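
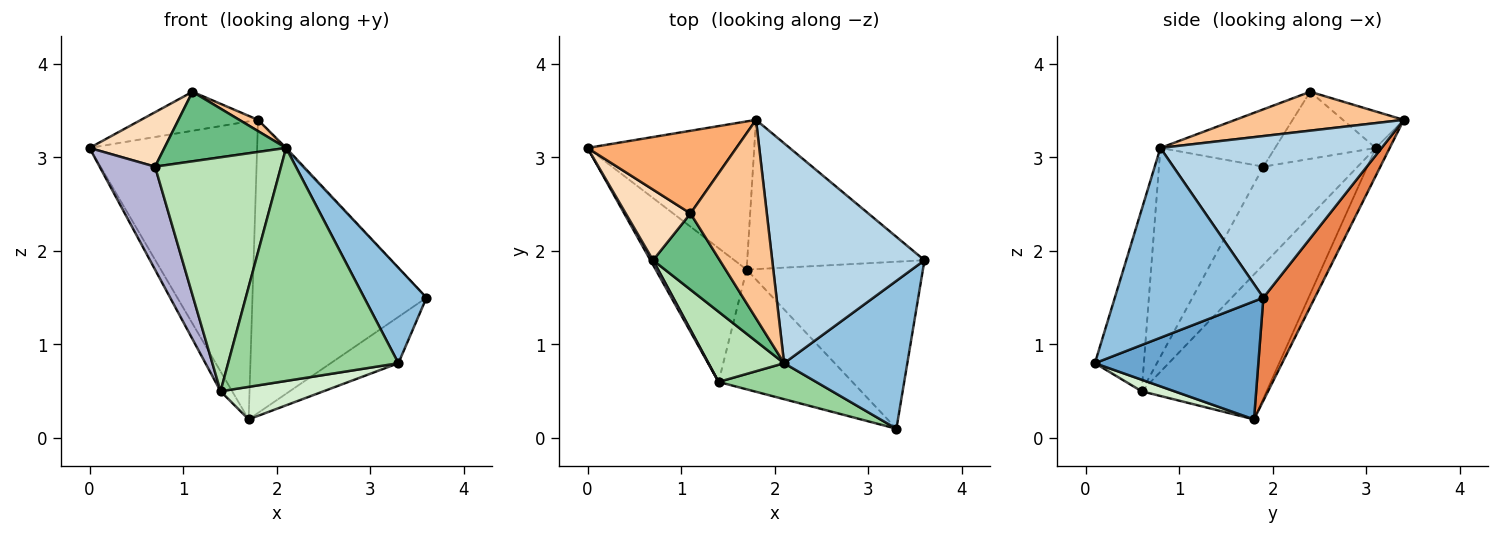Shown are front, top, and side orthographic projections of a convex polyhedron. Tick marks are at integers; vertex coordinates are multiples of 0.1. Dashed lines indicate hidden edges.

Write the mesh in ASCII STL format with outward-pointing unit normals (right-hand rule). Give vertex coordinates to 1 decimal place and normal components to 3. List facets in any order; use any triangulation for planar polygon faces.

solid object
 facet normal 0.542 0.225 -0.810
  outer loop
   vertex 1.7 1.8 0.2
   vertex 3.6 1.9 1.5
   vertex 3.3 0.1 0.8
  endloop
 endfacet
 facet normal 0.791 -0.332 0.514
  outer loop
   vertex 2.1 0.8 3.1
   vertex 3.3 0.1 0.8
   vertex 3.6 1.9 1.5
  endloop
 endfacet
 facet normal 0.728 0.005 0.686
  outer loop
   vertex 1.8 3.4 3.4
   vertex 2.1 0.8 3.1
   vertex 3.6 1.9 1.5
  endloop
 endfacet
 facet normal -0.075 0.893 -0.444
  outer loop
   vertex 1.8 3.4 3.4
   vertex 1.7 1.8 0.2
   vertex 0.0 3.1 3.1
  endloop
 endfacet
 facet normal 0.255 0.862 -0.439
  outer loop
   vertex 1.8 3.4 3.4
   vertex 3.6 1.9 1.5
   vertex 1.7 1.8 0.2
  endloop
 endfacet
 facet normal -0.217 0.416 0.883
  outer loop
   vertex 1.1 2.4 3.7
   vertex 1.8 3.4 3.4
   vertex 0.0 3.1 3.1
  endloop
 endfacet
 facet normal 0.453 -0.050 0.890
  outer loop
   vertex 1.1 2.4 3.7
   vertex 2.1 0.8 3.1
   vertex 1.8 3.4 3.4
  endloop
 endfacet
 facet normal -0.634 -0.472 0.612
  outer loop
   vertex 1.1 2.4 3.7
   vertex 0.0 3.1 3.1
   vertex 0.7 1.9 2.9
  endloop
 endfacet
 facet normal -0.536 -0.569 0.624
  outer loop
   vertex 1.1 2.4 3.7
   vertex 0.7 1.9 2.9
   vertex 2.1 0.8 3.1
  endloop
 endfacet
 facet normal -0.273 -0.951 0.147
  outer loop
   vertex 1.4 0.6 0.5
   vertex 3.3 0.1 0.8
   vertex 2.1 0.8 3.1
  endloop
 endfacet
 facet normal -0.622 -0.750 0.225
  outer loop
   vertex 1.4 0.6 0.5
   vertex 2.1 0.8 3.1
   vertex 0.7 1.9 2.9
  endloop
 endfacet
 facet normal 0.083 -0.261 -0.962
  outer loop
   vertex 1.4 0.6 0.5
   vertex 1.7 1.8 0.2
   vertex 3.3 0.1 0.8
  endloop
 endfacet
 facet normal -0.844 0.079 -0.530
  outer loop
   vertex 1.4 0.6 0.5
   vertex 0.0 3.1 3.1
   vertex 1.7 1.8 0.2
  endloop
 endfacet
 facet normal -0.862 -0.507 0.023
  outer loop
   vertex 1.4 0.6 0.5
   vertex 0.7 1.9 2.9
   vertex 0.0 3.1 3.1
  endloop
 endfacet
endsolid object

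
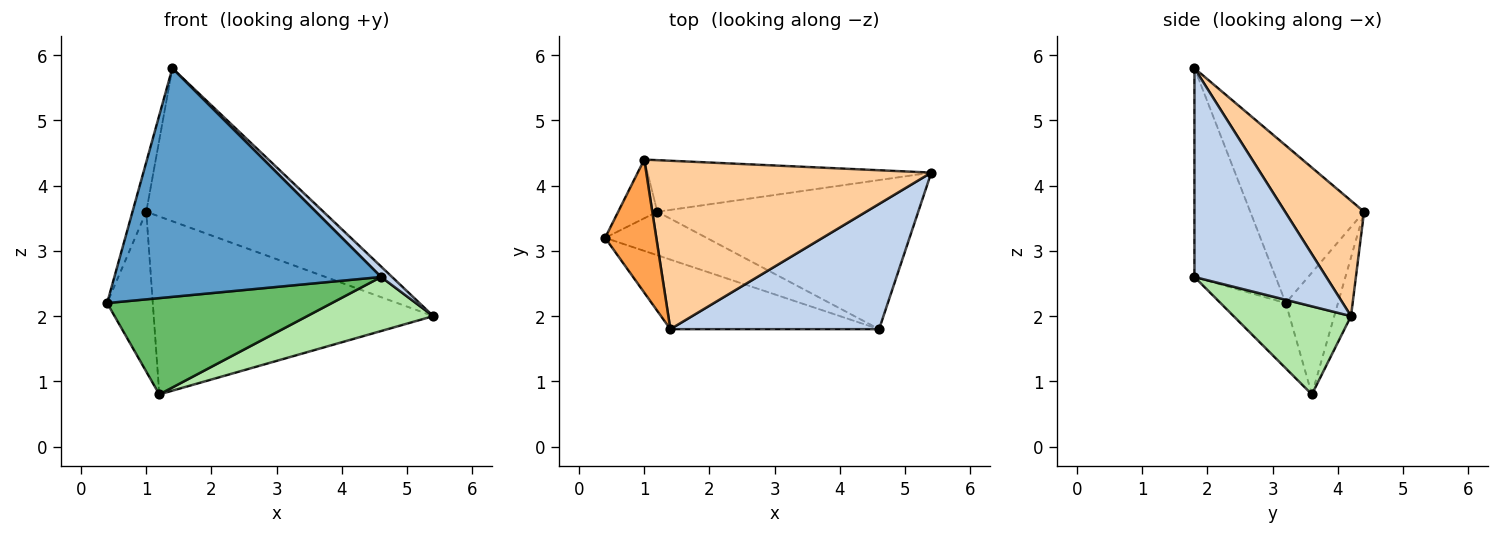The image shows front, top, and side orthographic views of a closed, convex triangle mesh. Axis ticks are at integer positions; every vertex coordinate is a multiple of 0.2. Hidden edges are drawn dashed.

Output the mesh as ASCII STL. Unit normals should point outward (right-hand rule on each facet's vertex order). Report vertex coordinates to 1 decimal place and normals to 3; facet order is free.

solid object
 facet normal -0.280 -0.919 -0.280
  outer loop
   vertex 1.4 1.8 5.8
   vertex 0.4 3.2 2.2
   vertex 4.6 1.8 2.6
  endloop
 endfacet
 facet normal 0.706 -0.059 0.706
  outer loop
   vertex 1.4 1.8 5.8
   vertex 4.6 1.8 2.6
   vertex 5.4 4.2 2.0
  endloop
 endfacet
 facet normal -0.945 0.114 0.307
  outer loop
   vertex 1.0 4.4 3.6
   vertex 0.4 3.2 2.2
   vertex 1.4 1.8 5.8
  endloop
 endfacet
 facet normal 0.287 0.644 0.709
  outer loop
   vertex 1.0 4.4 3.6
   vertex 1.4 1.8 5.8
   vertex 5.4 4.2 2.0
  endloop
 endfacet
 facet normal -0.256 -0.881 -0.398
  outer loop
   vertex 1.2 3.6 0.8
   vertex 4.6 1.8 2.6
   vertex 0.4 3.2 2.2
  endloop
 endfacet
 facet normal 0.302 -0.325 -0.896
  outer loop
   vertex 1.2 3.6 0.8
   vertex 5.4 4.2 2.0
   vertex 4.6 1.8 2.6
  endloop
 endfacet
 facet normal -0.731 0.640 -0.235
  outer loop
   vertex 1.2 3.6 0.8
   vertex 0.4 3.2 2.2
   vertex 1.0 4.4 3.6
  endloop
 endfacet
 facet normal -0.058 0.959 -0.278
  outer loop
   vertex 1.2 3.6 0.8
   vertex 1.0 4.4 3.6
   vertex 5.4 4.2 2.0
  endloop
 endfacet
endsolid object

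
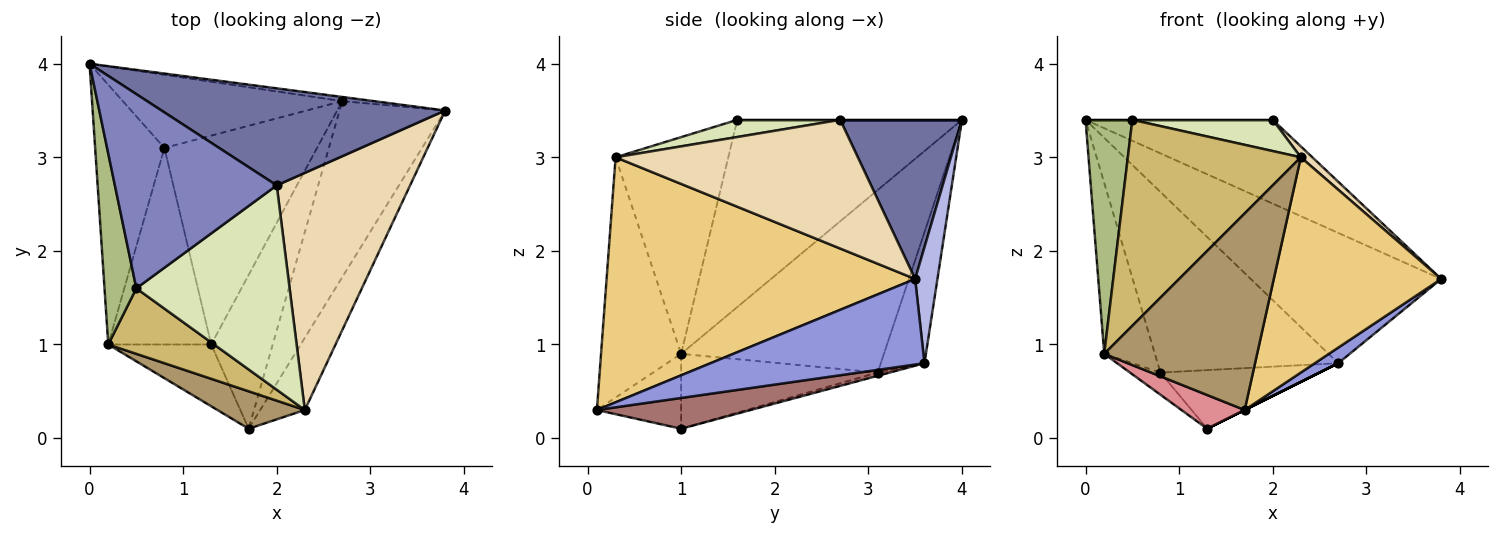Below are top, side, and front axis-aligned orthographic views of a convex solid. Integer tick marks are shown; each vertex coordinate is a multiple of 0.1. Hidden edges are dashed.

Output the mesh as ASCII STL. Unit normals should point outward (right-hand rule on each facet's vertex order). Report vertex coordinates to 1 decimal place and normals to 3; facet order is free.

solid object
 facet normal 0.391 0.601 0.697
  outer loop
   vertex 2.0 2.7 3.4
   vertex 3.8 3.5 1.7
   vertex 0.0 4.0 3.4
  endloop
 endfacet
 facet normal 0.000 0.000 1.000
  outer loop
   vertex 2.0 2.7 3.4
   vertex 0.0 4.0 3.4
   vertex 0.5 1.6 3.4
  endloop
 endfacet
 facet normal 0.628 -0.069 -0.775
  outer loop
   vertex 2.7 3.6 0.8
   vertex 3.8 3.5 1.7
   vertex 1.7 0.1 0.3
  endloop
 endfacet
 facet normal 0.116 0.993 -0.032
  outer loop
   vertex 2.7 3.6 0.8
   vertex 0.0 4.0 3.4
   vertex 3.8 3.5 1.7
  endloop
 endfacet
 facet normal -0.219 0.904 -0.366
  outer loop
   vertex 2.7 3.6 0.8
   vertex 0.8 3.1 0.7
   vertex 0.0 4.0 3.4
  endloop
 endfacet
 facet normal -0.966 -0.201 0.164
  outer loop
   vertex 0.2 1.0 0.9
   vertex 0.5 1.6 3.4
   vertex 0.0 4.0 3.4
  endloop
 endfacet
 facet normal -0.910 0.227 -0.346
  outer loop
   vertex 0.2 1.0 0.9
   vertex 0.0 4.0 3.4
   vertex 0.8 3.1 0.7
  endloop
 endfacet
 facet normal 0.110 -0.150 0.983
  outer loop
   vertex 2.3 0.3 3.0
   vertex 2.0 2.7 3.4
   vertex 0.5 1.6 3.4
  endloop
 endfacet
 facet normal -0.458 -0.873 0.166
  outer loop
   vertex 2.3 0.3 3.0
   vertex 0.2 1.0 0.9
   vertex 1.7 0.1 0.3
  endloop
 endfacet
 facet normal -0.527 -0.810 0.258
  outer loop
   vertex 2.3 0.3 3.0
   vertex 0.5 1.6 3.4
   vertex 0.2 1.0 0.9
  endloop
 endfacet
 facet normal 0.868 -0.471 -0.158
  outer loop
   vertex 2.3 0.3 3.0
   vertex 1.7 0.1 0.3
   vertex 3.8 3.5 1.7
  endloop
 endfacet
 facet normal 0.694 -0.033 0.719
  outer loop
   vertex 2.3 0.3 3.0
   vertex 3.8 3.5 1.7
   vertex 2.0 2.7 3.4
  endloop
 endfacet
 facet normal 0.447 0.000 -0.894
  outer loop
   vertex 1.3 1.0 0.1
   vertex 2.7 3.6 0.8
   vertex 1.7 0.1 0.3
  endloop
 endfacet
 facet normal -0.020 0.270 -0.963
  outer loop
   vertex 1.3 1.0 0.1
   vertex 0.8 3.1 0.7
   vertex 2.7 3.6 0.8
  endloop
 endfacet
 facet normal -0.538 -0.404 -0.740
  outer loop
   vertex 1.3 1.0 0.1
   vertex 1.7 0.1 0.3
   vertex 0.2 1.0 0.9
  endloop
 endfacet
 facet normal -0.586 0.091 -0.805
  outer loop
   vertex 1.3 1.0 0.1
   vertex 0.2 1.0 0.9
   vertex 0.8 3.1 0.7
  endloop
 endfacet
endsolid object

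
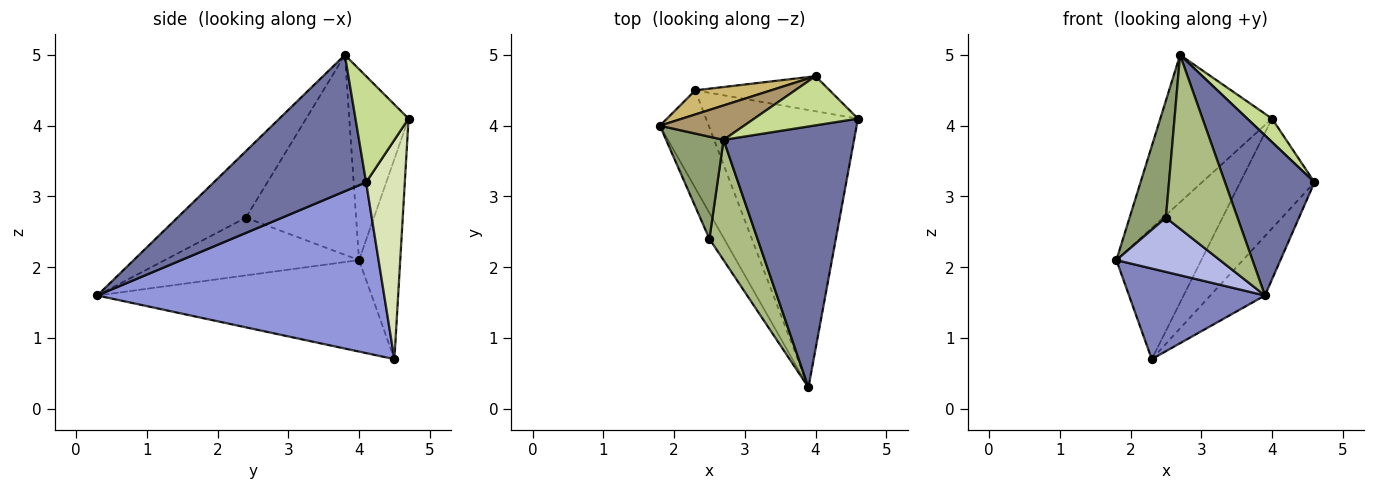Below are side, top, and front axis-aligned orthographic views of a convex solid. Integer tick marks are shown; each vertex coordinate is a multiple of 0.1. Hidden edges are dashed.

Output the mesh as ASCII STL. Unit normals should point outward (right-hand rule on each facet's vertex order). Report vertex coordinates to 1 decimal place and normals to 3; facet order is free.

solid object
 facet normal 0.665 -0.391 0.637
  outer loop
   vertex 2.7 3.8 5.0
   vertex 3.9 0.3 1.6
   vertex 4.6 4.1 3.2
  endloop
 endfacet
 facet normal -0.808 -0.400 -0.432
  outer loop
   vertex 2.3 4.5 0.7
   vertex 3.9 0.3 1.6
   vertex 1.8 4.0 2.1
  endloop
 endfacet
 facet normal 0.740 0.141 -0.658
  outer loop
   vertex 2.3 4.5 0.7
   vertex 4.6 4.1 3.2
   vertex 3.9 0.3 1.6
  endloop
 endfacet
 facet normal -0.861 -0.459 -0.220
  outer loop
   vertex 2.5 2.4 2.7
   vertex 1.8 4.0 2.1
   vertex 3.9 0.3 1.6
  endloop
 endfacet
 facet normal -0.916 -0.302 0.263
  outer loop
   vertex 2.5 2.4 2.7
   vertex 2.7 3.8 5.0
   vertex 1.8 4.0 2.1
  endloop
 endfacet
 facet normal -0.618 -0.646 0.447
  outer loop
   vertex 2.5 2.4 2.7
   vertex 3.9 0.3 1.6
   vertex 2.7 3.8 5.0
  endloop
 endfacet
 facet normal 0.678 -0.317 0.663
  outer loop
   vertex 4.0 4.7 4.1
   vertex 2.7 3.8 5.0
   vertex 4.6 4.1 3.2
  endloop
 endfacet
 facet normal 0.445 0.853 -0.272
  outer loop
   vertex 4.0 4.7 4.1
   vertex 4.6 4.1 3.2
   vertex 2.3 4.5 0.7
  endloop
 endfacet
 facet normal -0.459 0.865 0.202
  outer loop
   vertex 4.0 4.7 4.1
   vertex 1.8 4.0 2.1
   vertex 2.7 3.8 5.0
  endloop
 endfacet
 facet normal -0.431 0.888 0.163
  outer loop
   vertex 4.0 4.7 4.1
   vertex 2.3 4.5 0.7
   vertex 1.8 4.0 2.1
  endloop
 endfacet
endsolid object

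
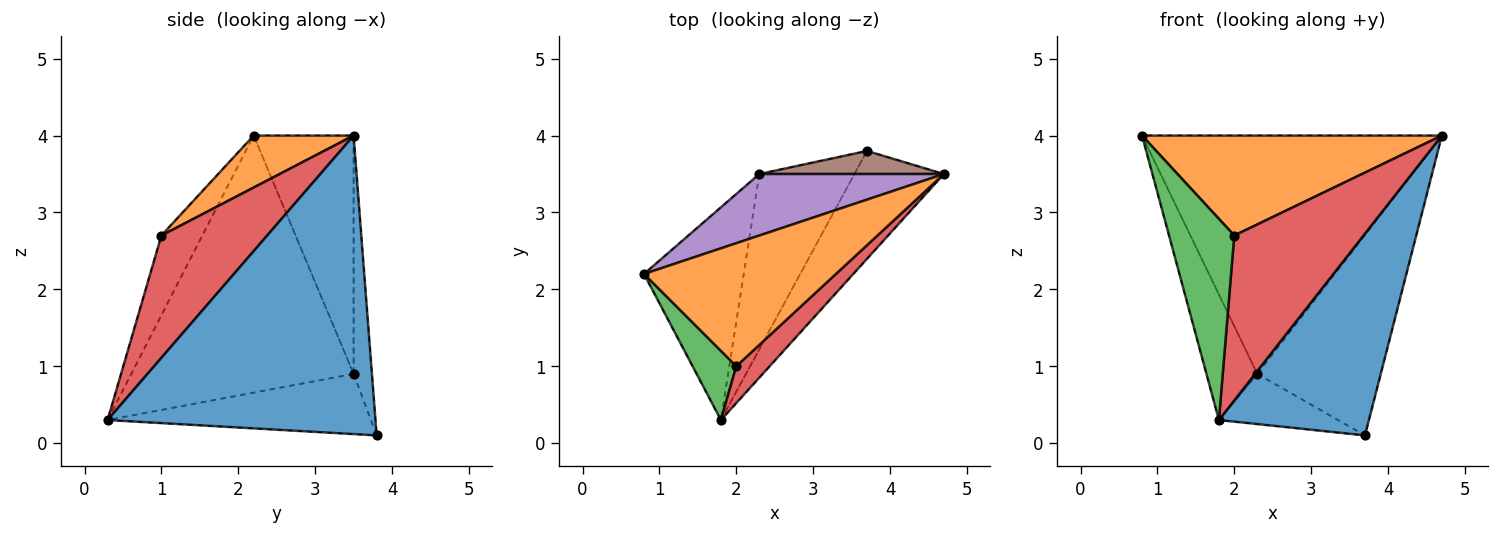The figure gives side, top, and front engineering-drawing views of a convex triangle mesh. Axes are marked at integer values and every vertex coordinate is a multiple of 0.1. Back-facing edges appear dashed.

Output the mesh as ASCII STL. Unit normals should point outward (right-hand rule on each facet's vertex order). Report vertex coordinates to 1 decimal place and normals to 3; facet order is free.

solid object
 facet normal 0.844 -0.473 -0.253
  outer loop
   vertex 3.7 3.8 0.1
   vertex 4.7 3.5 4.0
   vertex 1.8 0.3 0.3
  endloop
 endfacet
 facet normal 0.206 -0.617 0.760
  outer loop
   vertex 2.0 1.0 2.7
   vertex 4.7 3.5 4.0
   vertex 0.8 2.2 4.0
  endloop
 endfacet
 facet normal -0.510 -0.813 0.280
  outer loop
   vertex 2.0 1.0 2.7
   vertex 0.8 2.2 4.0
   vertex 1.8 0.3 0.3
  endloop
 endfacet
 facet normal 0.624 -0.763 0.170
  outer loop
   vertex 2.0 1.0 2.7
   vertex 1.8 0.3 0.3
   vertex 4.7 3.5 4.0
  endloop
 endfacet
 facet normal -0.307 0.921 0.238
  outer loop
   vertex 2.3 3.5 0.9
   vertex 0.8 2.2 4.0
   vertex 4.7 3.5 4.0
  endloop
 endfacet
 facet normal -0.146 0.983 0.113
  outer loop
   vertex 2.3 3.5 0.9
   vertex 4.7 3.5 4.0
   vertex 3.7 3.8 0.1
  endloop
 endfacet
 facet normal -0.912 0.209 -0.354
  outer loop
   vertex 2.3 3.5 0.9
   vertex 1.8 0.3 0.3
   vertex 0.8 2.2 4.0
  endloop
 endfacet
 facet normal -0.520 0.235 -0.821
  outer loop
   vertex 2.3 3.5 0.9
   vertex 3.7 3.8 0.1
   vertex 1.8 0.3 0.3
  endloop
 endfacet
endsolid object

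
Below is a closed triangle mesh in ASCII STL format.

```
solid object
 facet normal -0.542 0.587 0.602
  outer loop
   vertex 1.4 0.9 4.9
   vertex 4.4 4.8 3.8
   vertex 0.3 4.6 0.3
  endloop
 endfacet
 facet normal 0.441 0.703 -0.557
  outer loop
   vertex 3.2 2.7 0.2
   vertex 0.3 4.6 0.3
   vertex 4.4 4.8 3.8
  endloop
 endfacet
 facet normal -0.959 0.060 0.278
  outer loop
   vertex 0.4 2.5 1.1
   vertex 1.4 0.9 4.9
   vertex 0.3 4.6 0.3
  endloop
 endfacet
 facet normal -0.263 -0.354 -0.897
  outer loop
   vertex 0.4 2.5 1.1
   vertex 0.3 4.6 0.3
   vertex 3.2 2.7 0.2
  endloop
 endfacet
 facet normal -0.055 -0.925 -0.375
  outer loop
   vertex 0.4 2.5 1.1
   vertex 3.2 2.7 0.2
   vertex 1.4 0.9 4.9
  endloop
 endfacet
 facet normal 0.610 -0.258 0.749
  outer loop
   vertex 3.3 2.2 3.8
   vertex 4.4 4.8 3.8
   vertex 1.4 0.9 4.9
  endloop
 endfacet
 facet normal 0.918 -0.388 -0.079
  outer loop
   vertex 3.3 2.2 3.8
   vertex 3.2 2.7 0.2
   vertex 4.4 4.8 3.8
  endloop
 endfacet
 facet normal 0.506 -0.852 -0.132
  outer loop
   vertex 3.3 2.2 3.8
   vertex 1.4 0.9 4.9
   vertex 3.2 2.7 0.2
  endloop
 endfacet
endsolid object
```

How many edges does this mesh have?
12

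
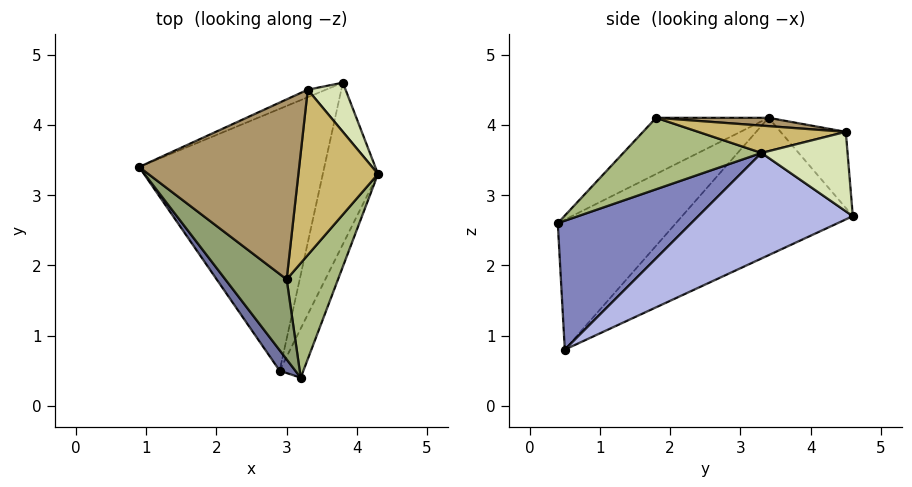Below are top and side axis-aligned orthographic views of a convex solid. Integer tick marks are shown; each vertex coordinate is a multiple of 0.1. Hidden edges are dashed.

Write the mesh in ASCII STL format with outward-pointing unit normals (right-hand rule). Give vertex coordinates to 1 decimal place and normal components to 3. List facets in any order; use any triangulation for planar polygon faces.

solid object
 facet normal -0.767 -0.635 0.093
  outer loop
   vertex 2.9 0.5 0.8
   vertex 3.2 0.4 2.6
   vertex 0.9 3.4 4.1
  endloop
 endfacet
 facet normal 0.939 -0.297 -0.173
  outer loop
   vertex 2.9 0.5 0.8
   vertex 4.3 3.3 3.6
   vertex 3.2 0.4 2.6
  endloop
 endfacet
 facet normal -0.532 0.449 -0.717
  outer loop
   vertex 3.8 4.6 2.7
   vertex 2.9 0.5 0.8
   vertex 0.9 3.4 4.1
  endloop
 endfacet
 facet normal 0.886 0.020 -0.463
  outer loop
   vertex 3.8 4.6 2.7
   vertex 4.3 3.3 3.6
   vertex 2.9 0.5 0.8
  endloop
 endfacet
 facet normal -0.505 -0.663 0.552
  outer loop
   vertex 3.0 1.8 4.1
   vertex 0.9 3.4 4.1
   vertex 3.2 0.4 2.6
  endloop
 endfacet
 facet normal 0.724 -0.454 0.520
  outer loop
   vertex 3.0 1.8 4.1
   vertex 3.2 0.4 2.6
   vertex 4.3 3.3 3.6
  endloop
 endfacet
 facet normal -0.421 0.901 -0.101
  outer loop
   vertex 3.3 4.5 3.9
   vertex 3.8 4.6 2.7
   vertex 0.9 3.4 4.1
  endloop
 endfacet
 facet normal 0.759 0.542 0.361
  outer loop
   vertex 3.3 4.5 3.9
   vertex 4.3 3.3 3.6
   vertex 3.8 4.6 2.7
  endloop
 endfacet
 facet normal 0.052 0.068 0.996
  outer loop
   vertex 3.3 4.5 3.9
   vertex 0.9 3.4 4.1
   vertex 3.0 1.8 4.1
  endloop
 endfacet
 facet normal 0.324 0.034 0.945
  outer loop
   vertex 3.3 4.5 3.9
   vertex 3.0 1.8 4.1
   vertex 4.3 3.3 3.6
  endloop
 endfacet
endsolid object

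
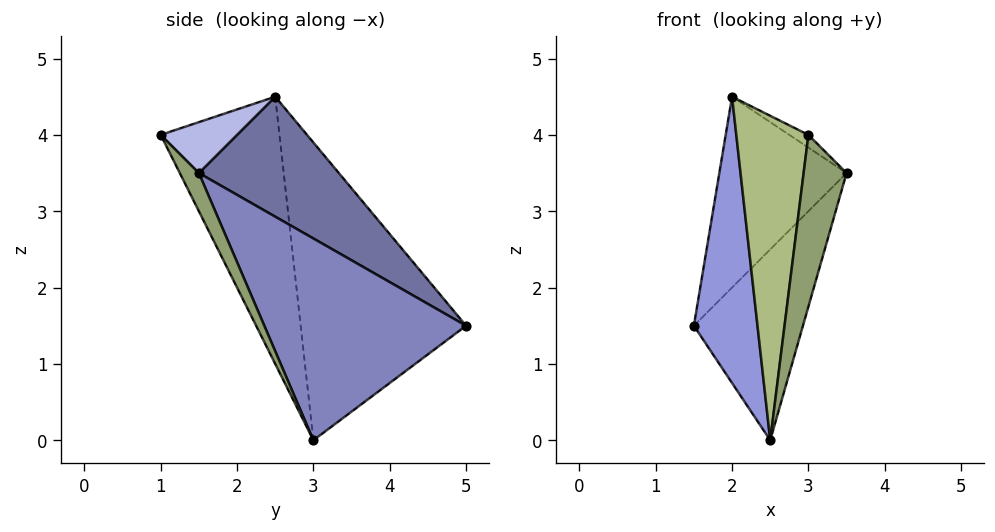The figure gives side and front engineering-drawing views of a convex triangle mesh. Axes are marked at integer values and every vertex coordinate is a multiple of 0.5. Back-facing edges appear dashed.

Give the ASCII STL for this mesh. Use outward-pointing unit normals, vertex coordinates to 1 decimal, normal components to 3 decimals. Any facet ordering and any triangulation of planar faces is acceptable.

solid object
 facet normal 0.678 0.616 0.401
  outer loop
   vertex 2.0 2.5 4.5
   vertex 3.5 1.5 3.5
   vertex 1.5 5.0 1.5
  endloop
 endfacet
 facet normal 0.879 0.475 -0.047
  outer loop
   vertex 2.5 3.0 0.0
   vertex 1.5 5.0 1.5
   vertex 3.5 1.5 3.5
  endloop
 endfacet
 facet normal -0.924 -0.355 -0.142
  outer loop
   vertex 2.5 3.0 0.0
   vertex 2.0 2.5 4.5
   vertex 1.5 5.0 1.5
  endloop
 endfacet
 facet normal 0.617 0.154 0.772
  outer loop
   vertex 3.0 1.0 4.0
   vertex 3.5 1.5 3.5
   vertex 2.0 2.5 4.5
  endloop
 endfacet
 facet normal 0.362 -0.815 -0.453
  outer loop
   vertex 3.0 1.0 4.0
   vertex 2.5 3.0 0.0
   vertex 3.5 1.5 3.5
  endloop
 endfacet
 facet normal -0.845 -0.513 -0.151
  outer loop
   vertex 3.0 1.0 4.0
   vertex 2.0 2.5 4.5
   vertex 2.5 3.0 0.0
  endloop
 endfacet
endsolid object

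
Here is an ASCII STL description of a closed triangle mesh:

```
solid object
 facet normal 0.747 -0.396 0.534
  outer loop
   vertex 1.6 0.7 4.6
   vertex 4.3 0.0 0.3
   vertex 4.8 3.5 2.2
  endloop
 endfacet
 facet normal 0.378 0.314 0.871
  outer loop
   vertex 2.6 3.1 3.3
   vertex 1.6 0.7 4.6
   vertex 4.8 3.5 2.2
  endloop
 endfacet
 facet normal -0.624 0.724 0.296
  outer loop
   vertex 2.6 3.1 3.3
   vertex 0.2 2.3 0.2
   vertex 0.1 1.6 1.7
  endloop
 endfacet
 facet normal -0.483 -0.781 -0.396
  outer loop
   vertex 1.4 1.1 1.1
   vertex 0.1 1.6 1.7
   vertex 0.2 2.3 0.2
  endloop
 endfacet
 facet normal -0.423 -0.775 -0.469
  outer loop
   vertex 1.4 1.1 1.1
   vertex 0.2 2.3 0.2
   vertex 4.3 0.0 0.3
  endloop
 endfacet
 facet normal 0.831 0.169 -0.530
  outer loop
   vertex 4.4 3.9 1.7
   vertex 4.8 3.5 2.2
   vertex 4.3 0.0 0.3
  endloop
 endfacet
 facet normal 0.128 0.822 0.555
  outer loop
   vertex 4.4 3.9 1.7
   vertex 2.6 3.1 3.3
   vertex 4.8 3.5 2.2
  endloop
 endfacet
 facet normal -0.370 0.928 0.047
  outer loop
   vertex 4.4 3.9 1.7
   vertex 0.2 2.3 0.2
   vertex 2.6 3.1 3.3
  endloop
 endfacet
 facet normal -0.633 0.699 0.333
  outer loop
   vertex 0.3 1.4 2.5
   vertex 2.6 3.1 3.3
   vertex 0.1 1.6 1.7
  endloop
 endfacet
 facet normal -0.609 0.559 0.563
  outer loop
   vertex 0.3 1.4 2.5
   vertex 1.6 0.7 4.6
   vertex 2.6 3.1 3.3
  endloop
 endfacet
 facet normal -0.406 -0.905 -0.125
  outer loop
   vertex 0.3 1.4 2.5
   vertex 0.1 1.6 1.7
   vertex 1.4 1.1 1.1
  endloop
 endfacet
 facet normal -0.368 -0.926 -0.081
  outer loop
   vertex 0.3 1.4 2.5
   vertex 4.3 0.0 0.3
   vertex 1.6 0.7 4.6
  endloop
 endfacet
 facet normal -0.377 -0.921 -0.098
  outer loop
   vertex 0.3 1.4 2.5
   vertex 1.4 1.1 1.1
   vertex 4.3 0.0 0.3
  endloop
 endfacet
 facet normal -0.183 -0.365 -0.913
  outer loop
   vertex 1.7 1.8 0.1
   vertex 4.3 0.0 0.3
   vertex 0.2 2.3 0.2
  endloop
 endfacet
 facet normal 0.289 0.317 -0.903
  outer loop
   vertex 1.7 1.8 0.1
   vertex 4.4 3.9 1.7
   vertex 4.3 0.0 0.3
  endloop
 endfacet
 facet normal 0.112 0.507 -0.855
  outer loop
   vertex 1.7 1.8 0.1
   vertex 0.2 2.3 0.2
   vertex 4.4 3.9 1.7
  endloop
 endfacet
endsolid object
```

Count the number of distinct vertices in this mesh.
10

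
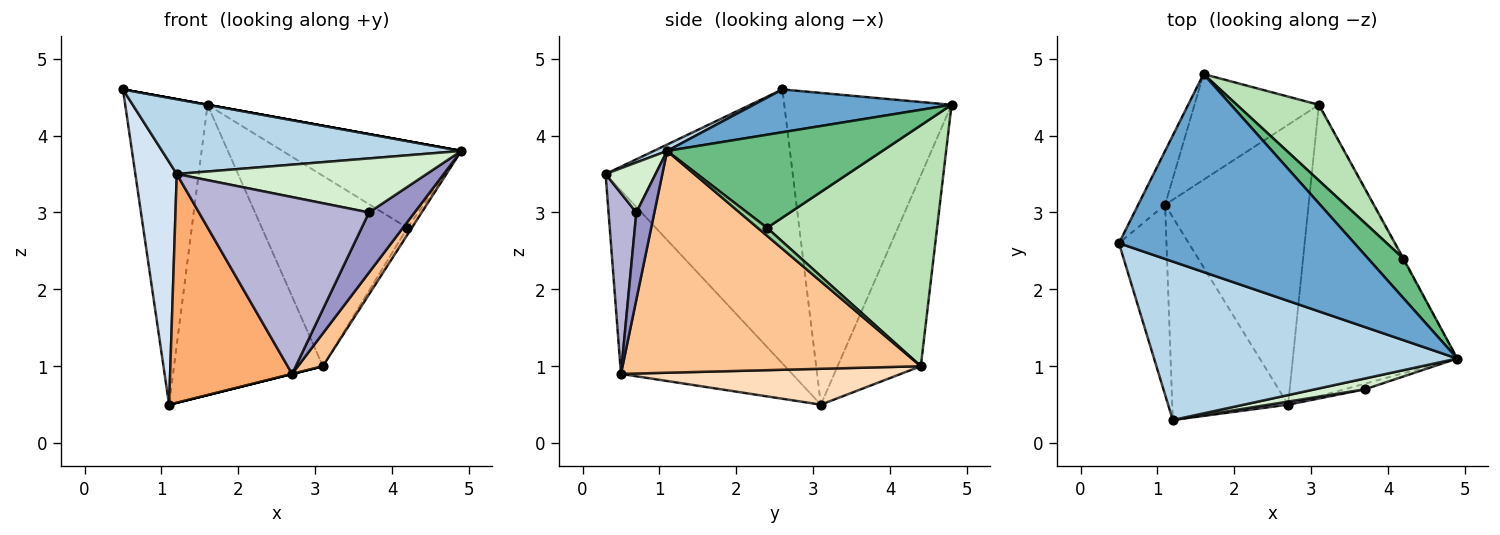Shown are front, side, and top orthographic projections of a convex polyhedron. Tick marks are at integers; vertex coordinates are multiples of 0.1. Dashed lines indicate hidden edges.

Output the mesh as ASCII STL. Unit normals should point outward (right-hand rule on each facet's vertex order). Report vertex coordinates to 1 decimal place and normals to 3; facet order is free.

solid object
 facet normal 0.179 0.000 0.984
  outer loop
   vertex 1.6 4.8 4.4
   vertex 0.5 2.6 4.6
   vertex 4.9 1.1 3.8
  endloop
 endfacet
 facet normal -0.895 0.440 -0.077
  outer loop
   vertex 1.1 3.1 0.5
   vertex 0.5 2.6 4.6
   vertex 1.6 4.8 4.4
  endloop
 endfacet
 facet normal 0.019 -0.427 0.904
  outer loop
   vertex 1.2 0.3 3.5
   vertex 4.9 1.1 3.8
   vertex 0.5 2.6 4.6
  endloop
 endfacet
 facet normal -0.963 -0.213 -0.167
  outer loop
   vertex 1.2 0.3 3.5
   vertex 0.5 2.6 4.6
   vertex 1.1 3.1 0.5
  endloop
 endfacet
 facet normal -0.465 0.832 -0.303
  outer loop
   vertex 3.1 4.4 1.0
   vertex 1.1 3.1 0.5
   vertex 1.6 4.8 4.4
  endloop
 endfacet
 facet normal -0.724 -0.516 -0.457
  outer loop
   vertex 2.7 0.5 0.9
   vertex 1.2 0.3 3.5
   vertex 1.1 3.1 0.5
  endloop
 endfacet
 facet normal 0.802 -0.067 -0.594
  outer loop
   vertex 2.7 0.5 0.9
   vertex 3.1 4.4 1.0
   vertex 4.9 1.1 3.8
  endloop
 endfacet
 facet normal 0.243 0.000 -0.970
  outer loop
   vertex 2.7 0.5 0.9
   vertex 1.1 3.1 0.5
   vertex 3.1 4.4 1.0
  endloop
 endfacet
 facet normal 0.739 0.613 0.280
  outer loop
   vertex 4.2 2.4 2.8
   vertex 1.6 4.8 4.4
   vertex 4.9 1.1 3.8
  endloop
 endfacet
 facet normal 0.902 0.424 -0.080
  outer loop
   vertex 4.2 2.4 2.8
   vertex 4.9 1.1 3.8
   vertex 3.1 4.4 1.0
  endloop
 endfacet
 facet normal 0.735 0.630 0.250
  outer loop
   vertex 4.2 2.4 2.8
   vertex 3.1 4.4 1.0
   vertex 1.6 4.8 4.4
  endloop
 endfacet
 facet normal 0.192 -0.962 0.192
  outer loop
   vertex 3.7 0.7 3.0
   vertex 4.9 1.1 3.8
   vertex 1.2 0.3 3.5
  endloop
 endfacet
 facet normal 0.366 -0.927 -0.086
  outer loop
   vertex 3.7 0.7 3.0
   vertex 2.7 0.5 0.9
   vertex 4.9 1.1 3.8
  endloop
 endfacet
 facet normal 0.161 -0.987 0.017
  outer loop
   vertex 3.7 0.7 3.0
   vertex 1.2 0.3 3.5
   vertex 2.7 0.5 0.9
  endloop
 endfacet
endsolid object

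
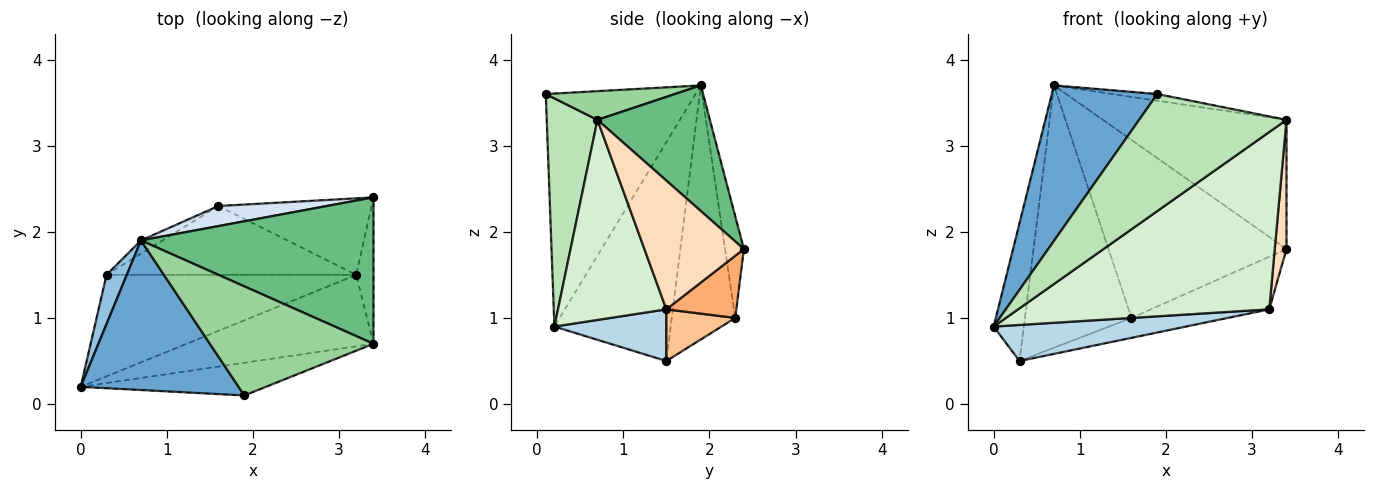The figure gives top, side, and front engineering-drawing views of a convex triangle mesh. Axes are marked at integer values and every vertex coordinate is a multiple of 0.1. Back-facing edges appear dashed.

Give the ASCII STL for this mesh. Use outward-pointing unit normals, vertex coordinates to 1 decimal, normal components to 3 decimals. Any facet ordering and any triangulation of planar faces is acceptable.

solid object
 facet normal -0.715 -0.504 0.485
  outer loop
   vertex 0.7 1.9 3.7
   vertex 0.0 0.2 0.9
   vertex 1.9 0.1 3.6
  endloop
 endfacet
 facet normal -0.964 0.250 0.089
  outer loop
   vertex 0.3 1.5 0.5
   vertex 0.0 0.2 0.9
   vertex 0.7 1.9 3.7
  endloop
 endfacet
 facet normal 0.191 -0.329 -0.925
  outer loop
   vertex 3.2 1.5 1.1
   vertex 0.0 0.2 0.9
   vertex 0.3 1.5 0.5
  endloop
 endfacet
 facet normal -0.104 0.988 0.112
  outer loop
   vertex 1.6 2.3 1.0
   vertex 0.7 1.9 3.7
   vertex 3.4 2.4 1.8
  endloop
 endfacet
 facet normal -0.511 0.858 -0.043
  outer loop
   vertex 1.6 2.3 1.0
   vertex 0.3 1.5 0.5
   vertex 0.7 1.9 3.7
  endloop
 endfacet
 facet normal 0.317 0.537 -0.781
  outer loop
   vertex 1.6 2.3 1.0
   vertex 3.4 2.4 1.8
   vertex 3.2 1.5 1.1
  endloop
 endfacet
 facet normal 0.195 0.272 -0.942
  outer loop
   vertex 1.6 2.3 1.0
   vertex 3.2 1.5 1.1
   vertex 0.3 1.5 0.5
  endloop
 endfacet
 facet normal 0.984 -0.116 -0.132
  outer loop
   vertex 3.4 0.7 3.3
   vertex 3.2 1.5 1.1
   vertex 3.4 2.4 1.8
  endloop
 endfacet
 facet normal 0.375 0.613 0.695
  outer loop
   vertex 3.4 0.7 3.3
   vertex 3.4 2.4 1.8
   vertex 0.7 1.9 3.7
  endloop
 endfacet
 facet normal 0.172 0.060 0.983
  outer loop
   vertex 3.4 0.7 3.3
   vertex 0.7 1.9 3.7
   vertex 1.9 0.1 3.6
  endloop
 endfacet
 facet normal 0.315 -0.914 -0.255
  outer loop
   vertex 3.4 0.7 3.3
   vertex 1.9 0.1 3.6
   vertex 0.0 0.2 0.9
  endloop
 endfacet
 facet normal 0.372 -0.861 -0.347
  outer loop
   vertex 3.4 0.7 3.3
   vertex 0.0 0.2 0.9
   vertex 3.2 1.5 1.1
  endloop
 endfacet
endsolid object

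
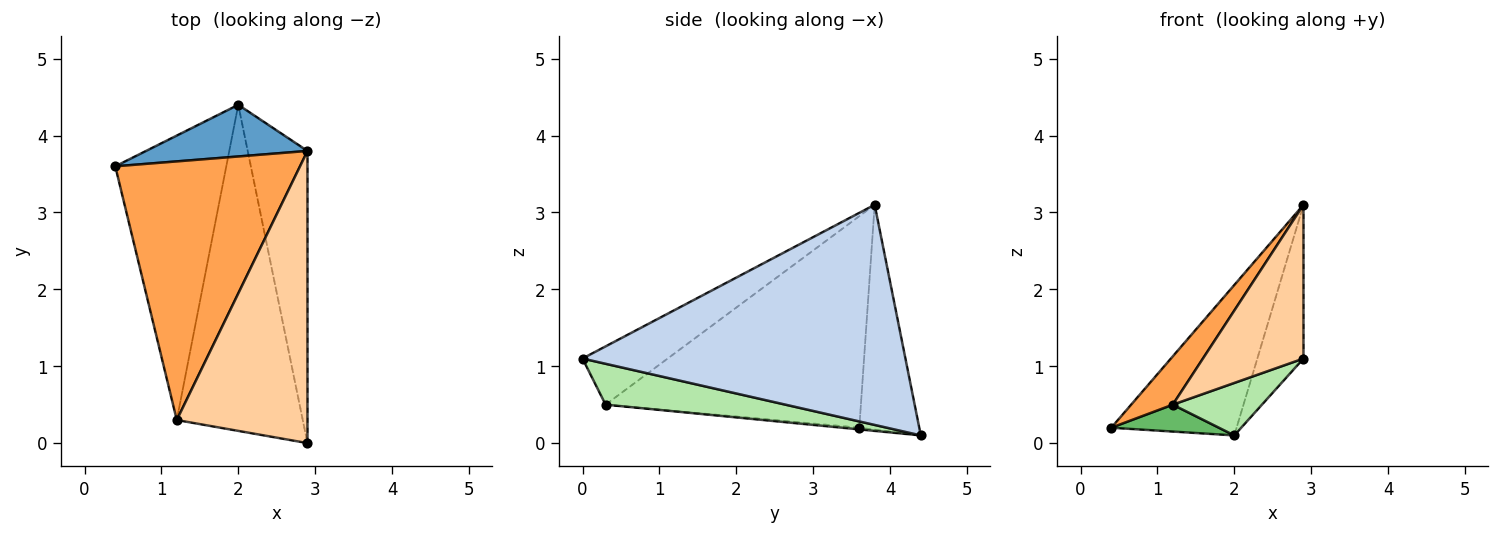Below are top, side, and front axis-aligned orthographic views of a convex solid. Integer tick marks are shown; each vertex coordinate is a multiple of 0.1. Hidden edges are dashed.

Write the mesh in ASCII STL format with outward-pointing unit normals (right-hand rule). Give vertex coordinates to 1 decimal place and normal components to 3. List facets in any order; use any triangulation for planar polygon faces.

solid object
 facet normal -0.412 0.862 0.296
  outer loop
   vertex 2.0 4.4 0.1
   vertex 0.4 3.6 0.2
   vertex 2.9 3.8 3.1
  endloop
 endfacet
 facet normal 0.956 0.137 -0.259
  outer loop
   vertex 2.0 4.4 0.1
   vertex 2.9 3.8 3.1
   vertex 2.9 0.0 1.1
  endloop
 endfacet
 facet normal -0.748 -0.122 0.653
  outer loop
   vertex 1.2 0.3 0.5
   vertex 2.9 3.8 3.1
   vertex 0.4 3.6 0.2
  endloop
 endfacet
 facet normal -0.367 -0.433 0.823
  outer loop
   vertex 1.2 0.3 0.5
   vertex 2.9 0.0 1.1
   vertex 2.9 3.8 3.1
  endloop
 endfacet
 facet normal -0.015 -0.094 -0.995
  outer loop
   vertex 1.2 0.3 0.5
   vertex 0.4 3.6 0.2
   vertex 2.0 4.4 0.1
  endloop
 endfacet
 facet normal 0.305 -0.151 -0.940
  outer loop
   vertex 1.2 0.3 0.5
   vertex 2.0 4.4 0.1
   vertex 2.9 0.0 1.1
  endloop
 endfacet
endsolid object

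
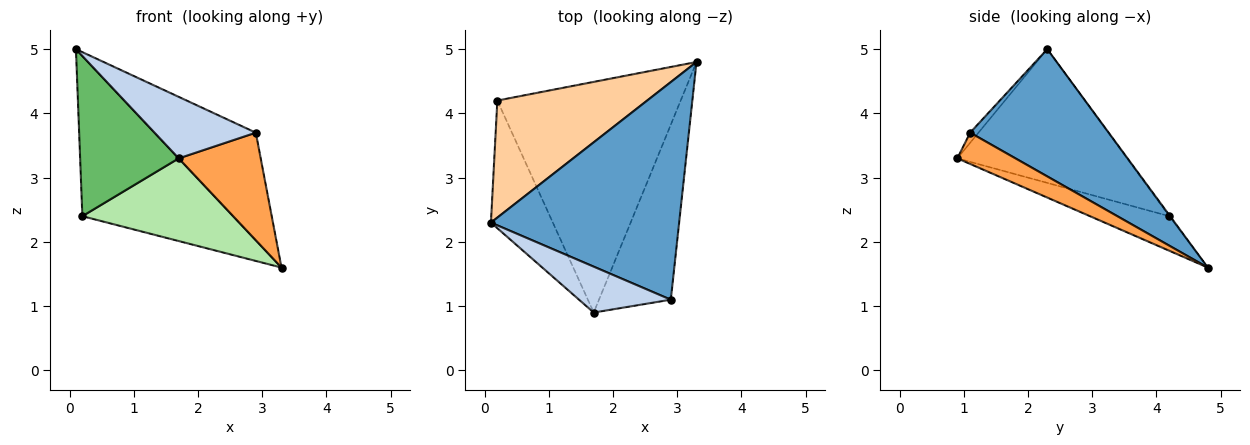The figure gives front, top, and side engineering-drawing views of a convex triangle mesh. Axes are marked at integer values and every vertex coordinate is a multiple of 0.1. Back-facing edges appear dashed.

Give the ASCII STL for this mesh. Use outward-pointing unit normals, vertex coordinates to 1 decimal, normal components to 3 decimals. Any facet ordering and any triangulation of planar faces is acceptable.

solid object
 facet normal 0.518 0.379 0.767
  outer loop
   vertex 2.9 1.1 3.7
   vertex 3.3 4.8 1.6
   vertex 0.1 2.3 5.0
  endloop
 endfacet
 facet normal -0.066 -0.800 0.597
  outer loop
   vertex 2.9 1.1 3.7
   vertex 0.1 2.3 5.0
   vertex 1.7 0.9 3.3
  endloop
 endfacet
 facet normal 0.348 -0.491 -0.799
  outer loop
   vertex 2.9 1.1 3.7
   vertex 1.7 0.9 3.3
   vertex 3.3 4.8 1.6
  endloop
 endfacet
 facet normal -0.004 0.807 0.590
  outer loop
   vertex 0.2 4.2 2.4
   vertex 0.1 2.3 5.0
   vertex 3.3 4.8 1.6
  endloop
 endfacet
 facet normal -0.803 -0.466 -0.372
  outer loop
   vertex 0.2 4.2 2.4
   vertex 1.7 0.9 3.3
   vertex 0.1 2.3 5.0
  endloop
 endfacet
 facet normal -0.175 -0.332 -0.927
  outer loop
   vertex 0.2 4.2 2.4
   vertex 3.3 4.8 1.6
   vertex 1.7 0.9 3.3
  endloop
 endfacet
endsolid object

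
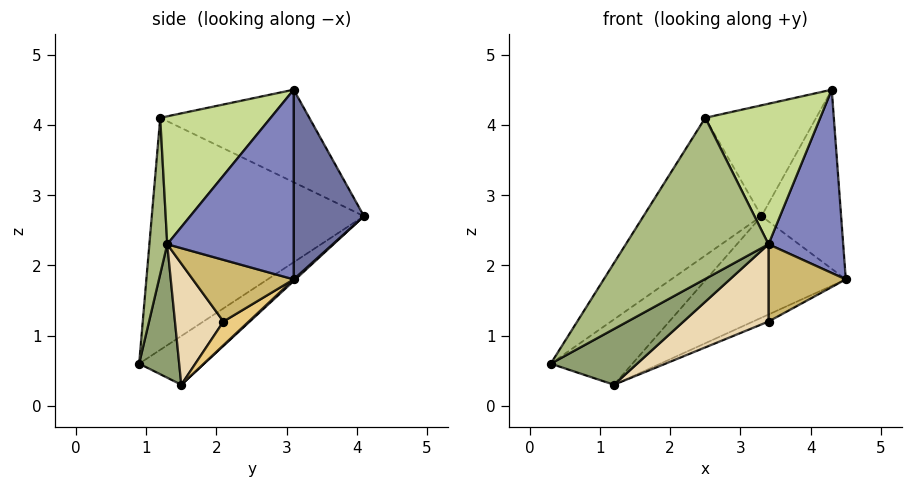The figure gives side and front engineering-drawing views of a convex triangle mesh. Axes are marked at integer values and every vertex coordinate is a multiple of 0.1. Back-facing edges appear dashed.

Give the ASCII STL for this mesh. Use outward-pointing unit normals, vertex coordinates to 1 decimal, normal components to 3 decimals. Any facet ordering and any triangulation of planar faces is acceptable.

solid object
 facet normal 0.661 0.749 0.049
  outer loop
   vertex 4.3 3.1 4.5
   vertex 4.5 3.1 1.8
   vertex 3.3 4.1 2.7
  endloop
 endfacet
 facet normal 0.859 -0.507 0.064
  outer loop
   vertex 3.4 1.3 2.3
   vertex 4.5 3.1 1.8
   vertex 4.3 3.1 4.5
  endloop
 endfacet
 facet normal -0.596 0.749 -0.290
  outer loop
   vertex 1.2 1.5 0.3
   vertex 0.3 0.9 0.6
   vertex 3.3 4.1 2.7
  endloop
 endfacet
 facet normal 0.008 0.675 -0.738
  outer loop
   vertex 1.2 1.5 0.3
   vertex 3.3 4.1 2.7
   vertex 4.5 3.1 1.8
  endloop
 endfacet
 facet normal 0.368 -0.794 -0.484
  outer loop
   vertex 1.2 1.5 0.3
   vertex 3.4 1.3 2.3
   vertex 0.3 0.9 0.6
  endloop
 endfacet
 facet normal 0.124 -0.992 0.007
  outer loop
   vertex 2.5 1.2 4.1
   vertex 0.3 0.9 0.6
   vertex 3.4 1.3 2.3
  endloop
 endfacet
 facet normal 0.663 -0.689 0.293
  outer loop
   vertex 2.5 1.2 4.1
   vertex 3.4 1.3 2.3
   vertex 4.3 3.1 4.5
  endloop
 endfacet
 facet normal -0.779 0.433 0.453
  outer loop
   vertex 2.5 1.2 4.1
   vertex 3.3 4.1 2.7
   vertex 0.3 0.9 0.6
  endloop
 endfacet
 facet normal -0.634 0.471 0.614
  outer loop
   vertex 2.5 1.2 4.1
   vertex 4.3 3.1 4.5
   vertex 3.3 4.1 2.7
  endloop
 endfacet
 facet normal 0.726 -0.556 -0.404
  outer loop
   vertex 3.4 2.1 1.2
   vertex 4.5 3.1 1.8
   vertex 3.4 1.3 2.3
  endloop
 endfacet
 facet normal 0.324 0.198 -0.925
  outer loop
   vertex 3.4 2.1 1.2
   vertex 1.2 1.5 0.3
   vertex 4.5 3.1 1.8
  endloop
 endfacet
 facet normal 0.419 -0.734 -0.534
  outer loop
   vertex 3.4 2.1 1.2
   vertex 3.4 1.3 2.3
   vertex 1.2 1.5 0.3
  endloop
 endfacet
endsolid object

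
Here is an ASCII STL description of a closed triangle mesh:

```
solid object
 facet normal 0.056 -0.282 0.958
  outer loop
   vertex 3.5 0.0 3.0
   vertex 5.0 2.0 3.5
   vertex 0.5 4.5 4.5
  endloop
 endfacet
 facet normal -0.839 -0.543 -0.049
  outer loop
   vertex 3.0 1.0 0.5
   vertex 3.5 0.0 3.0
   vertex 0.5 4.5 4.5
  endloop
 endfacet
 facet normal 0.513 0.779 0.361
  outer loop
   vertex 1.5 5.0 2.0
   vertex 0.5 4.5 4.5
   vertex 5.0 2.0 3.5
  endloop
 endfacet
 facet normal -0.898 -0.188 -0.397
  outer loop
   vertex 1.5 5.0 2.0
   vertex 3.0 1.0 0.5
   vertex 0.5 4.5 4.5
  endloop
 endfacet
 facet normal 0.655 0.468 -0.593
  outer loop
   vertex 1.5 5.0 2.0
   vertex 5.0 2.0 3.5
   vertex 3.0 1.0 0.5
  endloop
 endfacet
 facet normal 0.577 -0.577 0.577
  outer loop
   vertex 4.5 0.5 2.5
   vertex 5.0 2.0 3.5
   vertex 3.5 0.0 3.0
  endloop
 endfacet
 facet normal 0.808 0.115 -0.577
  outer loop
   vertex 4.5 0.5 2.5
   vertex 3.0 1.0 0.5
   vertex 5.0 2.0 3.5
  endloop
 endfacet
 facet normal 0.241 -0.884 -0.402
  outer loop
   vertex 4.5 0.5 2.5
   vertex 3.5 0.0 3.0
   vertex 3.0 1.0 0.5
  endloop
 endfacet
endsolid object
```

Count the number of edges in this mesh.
12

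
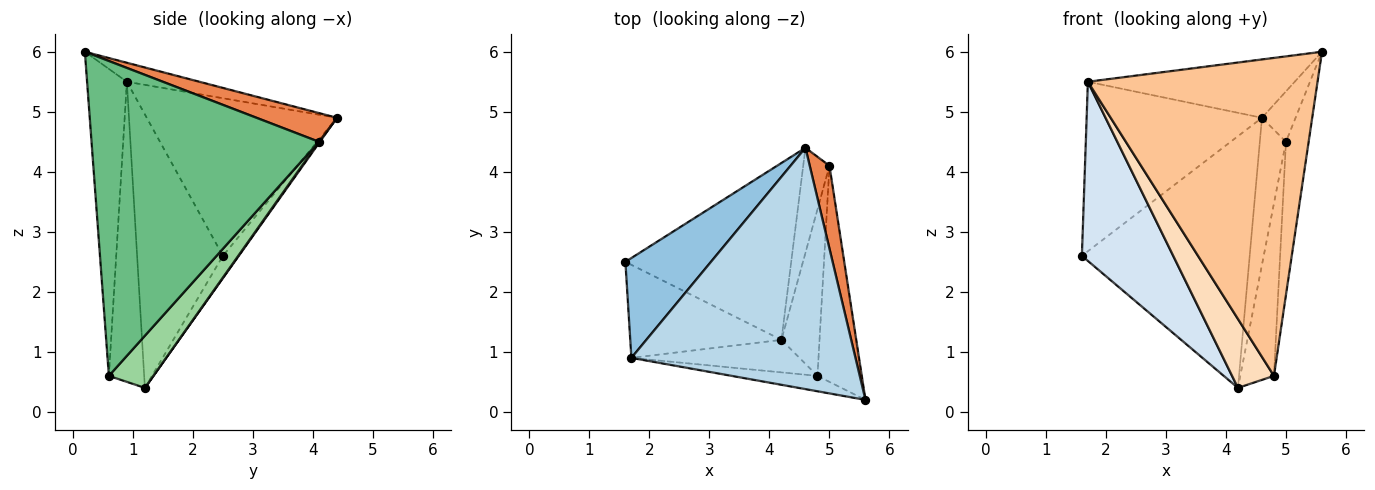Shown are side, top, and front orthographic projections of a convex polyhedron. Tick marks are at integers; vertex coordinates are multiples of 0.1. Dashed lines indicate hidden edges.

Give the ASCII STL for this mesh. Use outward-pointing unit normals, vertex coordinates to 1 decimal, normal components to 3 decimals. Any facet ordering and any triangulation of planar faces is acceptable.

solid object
 facet normal -0.077 0.816 -0.573
  outer loop
   vertex 4.2 1.2 0.4
   vertex 1.6 2.5 2.6
   vertex 4.6 4.4 4.9
  endloop
 endfacet
 facet normal -0.683 0.629 0.371
  outer loop
   vertex 1.7 0.9 5.5
   vertex 4.6 4.4 4.9
   vertex 1.6 2.5 2.6
  endloop
 endfacet
 facet normal -0.082 0.234 0.969
  outer loop
   vertex 1.7 0.9 5.5
   vertex 5.6 0.2 6.0
   vertex 4.6 4.4 4.9
  endloop
 endfacet
 facet normal -0.640 -0.682 -0.354
  outer loop
   vertex 1.7 0.9 5.5
   vertex 1.6 2.5 2.6
   vertex 4.2 1.2 0.4
  endloop
 endfacet
 facet normal 0.779 0.326 0.535
  outer loop
   vertex 5.0 4.1 4.5
   vertex 4.6 4.4 4.9
   vertex 5.6 0.2 6.0
  endloop
 endfacet
 facet normal 0.029 0.813 -0.581
  outer loop
   vertex 5.0 4.1 4.5
   vertex 4.2 1.2 0.4
   vertex 4.6 4.4 4.9
  endloop
 endfacet
 facet normal -0.171 -0.984 -0.048
  outer loop
   vertex 4.8 0.6 0.6
   vertex 5.6 0.2 6.0
   vertex 1.7 0.9 5.5
  endloop
 endfacet
 facet normal -0.606 -0.719 -0.339
  outer loop
   vertex 4.8 0.6 0.6
   vertex 1.7 0.9 5.5
   vertex 4.2 1.2 0.4
  endloop
 endfacet
 facet normal 0.985 0.098 -0.139
  outer loop
   vertex 4.8 0.6 0.6
   vertex 5.0 4.1 4.5
   vertex 5.6 0.2 6.0
  endloop
 endfacet
 facet normal 0.689 0.521 -0.503
  outer loop
   vertex 4.8 0.6 0.6
   vertex 4.2 1.2 0.4
   vertex 5.0 4.1 4.5
  endloop
 endfacet
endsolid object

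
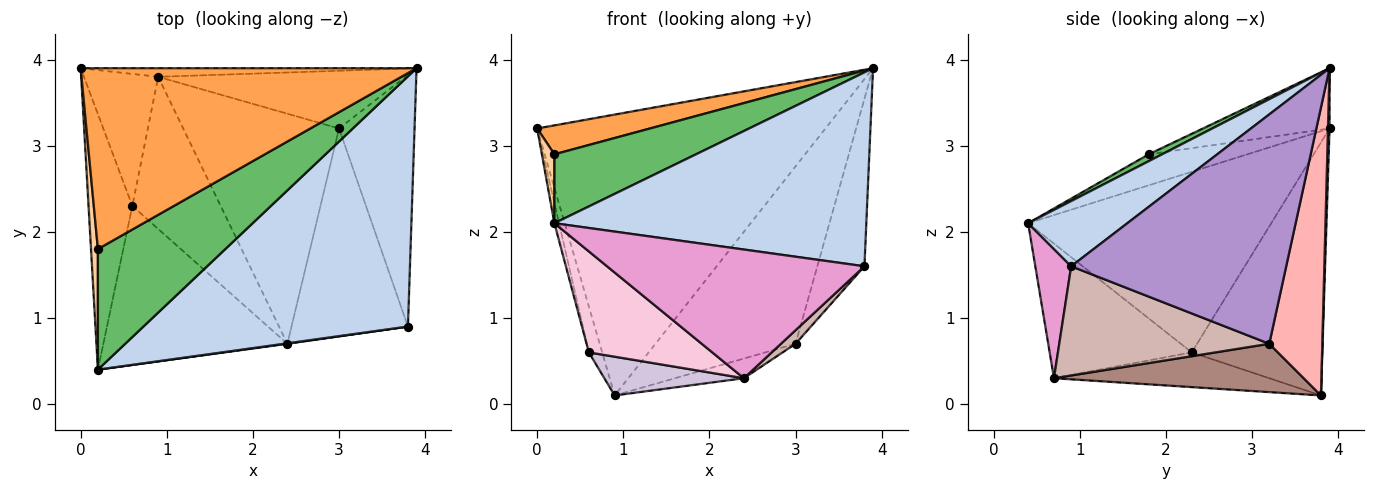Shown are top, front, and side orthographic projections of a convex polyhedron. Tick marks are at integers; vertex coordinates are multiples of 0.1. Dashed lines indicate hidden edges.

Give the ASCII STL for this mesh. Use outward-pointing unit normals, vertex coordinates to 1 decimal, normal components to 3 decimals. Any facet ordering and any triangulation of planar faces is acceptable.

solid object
 facet normal 0.006 1.000 -0.031
  outer loop
   vertex 0.9 3.8 0.1
   vertex 0.0 3.9 3.2
   vertex 3.9 3.9 3.9
  endloop
 endfacet
 facet normal 0.191 -0.601 0.776
  outer loop
   vertex 3.8 0.9 1.6
   vertex 3.9 3.9 3.9
   vertex 0.2 0.4 2.1
  endloop
 endfacet
 facet normal -0.175 -0.156 0.972
  outer loop
   vertex 0.2 1.8 2.9
   vertex 3.9 3.9 3.9
   vertex 0.0 3.9 3.2
  endloop
 endfacet
 facet normal -0.969 -0.123 0.215
  outer loop
   vertex 0.2 1.8 2.9
   vertex 0.0 3.9 3.2
   vertex 0.2 0.4 2.1
  endloop
 endfacet
 facet normal 0.047 -0.496 0.867
  outer loop
   vertex 0.2 1.8 2.9
   vertex 0.2 0.4 2.1
   vertex 3.9 3.9 3.9
  endloop
 endfacet
 facet normal -0.972 0.019 -0.236
  outer loop
   vertex 0.6 2.3 0.6
   vertex 0.2 0.4 2.1
   vertex 0.0 3.9 3.2
  endloop
 endfacet
 facet normal -0.955 0.098 -0.280
  outer loop
   vertex 0.6 2.3 0.6
   vertex 0.0 3.9 3.2
   vertex 0.9 3.8 0.1
  endloop
 endfacet
 facet normal 0.339 0.895 -0.291
  outer loop
   vertex 3.0 3.2 0.7
   vertex 0.9 3.8 0.1
   vertex 3.9 3.9 3.9
  endloop
 endfacet
 facet normal 0.930 0.204 -0.306
  outer loop
   vertex 3.0 3.2 0.7
   vertex 3.9 3.9 3.9
   vertex 3.8 0.9 1.6
  endloop
 endfacet
 facet normal -0.356 -0.231 -0.906
  outer loop
   vertex 2.4 0.7 0.3
   vertex 0.6 2.3 0.6
   vertex 0.9 3.8 0.1
  endloop
 endfacet
 facet normal 0.295 0.081 -0.952
  outer loop
   vertex 2.4 0.7 0.3
   vertex 0.9 3.8 0.1
   vertex 3.0 3.2 0.7
  endloop
 endfacet
 facet normal 0.683 -0.047 -0.729
  outer loop
   vertex 2.4 0.7 0.3
   vertex 3.0 3.2 0.7
   vertex 3.8 0.9 1.6
  endloop
 endfacet
 facet normal 0.138 -0.990 0.004
  outer loop
   vertex 2.4 0.7 0.3
   vertex 3.8 0.9 1.6
   vertex 0.2 0.4 2.1
  endloop
 endfacet
 facet normal -0.525 -0.456 -0.718
  outer loop
   vertex 2.4 0.7 0.3
   vertex 0.2 0.4 2.1
   vertex 0.6 2.3 0.6
  endloop
 endfacet
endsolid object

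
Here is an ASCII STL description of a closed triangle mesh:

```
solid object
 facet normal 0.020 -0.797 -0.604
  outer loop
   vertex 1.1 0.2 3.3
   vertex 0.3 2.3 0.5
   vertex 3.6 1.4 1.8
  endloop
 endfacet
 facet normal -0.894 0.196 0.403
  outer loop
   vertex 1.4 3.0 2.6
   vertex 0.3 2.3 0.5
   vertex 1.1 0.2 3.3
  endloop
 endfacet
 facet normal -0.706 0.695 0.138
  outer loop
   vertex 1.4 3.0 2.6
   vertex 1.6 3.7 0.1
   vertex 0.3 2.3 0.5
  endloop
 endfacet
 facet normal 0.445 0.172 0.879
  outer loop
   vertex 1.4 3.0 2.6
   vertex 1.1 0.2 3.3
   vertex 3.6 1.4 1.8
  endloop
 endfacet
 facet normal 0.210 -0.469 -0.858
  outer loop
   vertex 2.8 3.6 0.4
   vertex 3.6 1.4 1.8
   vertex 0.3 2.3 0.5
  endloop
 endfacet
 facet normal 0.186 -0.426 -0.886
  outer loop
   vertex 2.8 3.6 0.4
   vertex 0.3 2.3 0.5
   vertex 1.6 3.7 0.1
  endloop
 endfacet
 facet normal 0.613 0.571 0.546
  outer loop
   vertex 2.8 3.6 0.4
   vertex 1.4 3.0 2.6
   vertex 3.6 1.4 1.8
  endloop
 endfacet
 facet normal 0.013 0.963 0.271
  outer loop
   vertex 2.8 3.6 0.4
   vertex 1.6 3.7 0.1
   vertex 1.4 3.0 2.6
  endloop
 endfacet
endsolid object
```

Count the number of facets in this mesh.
8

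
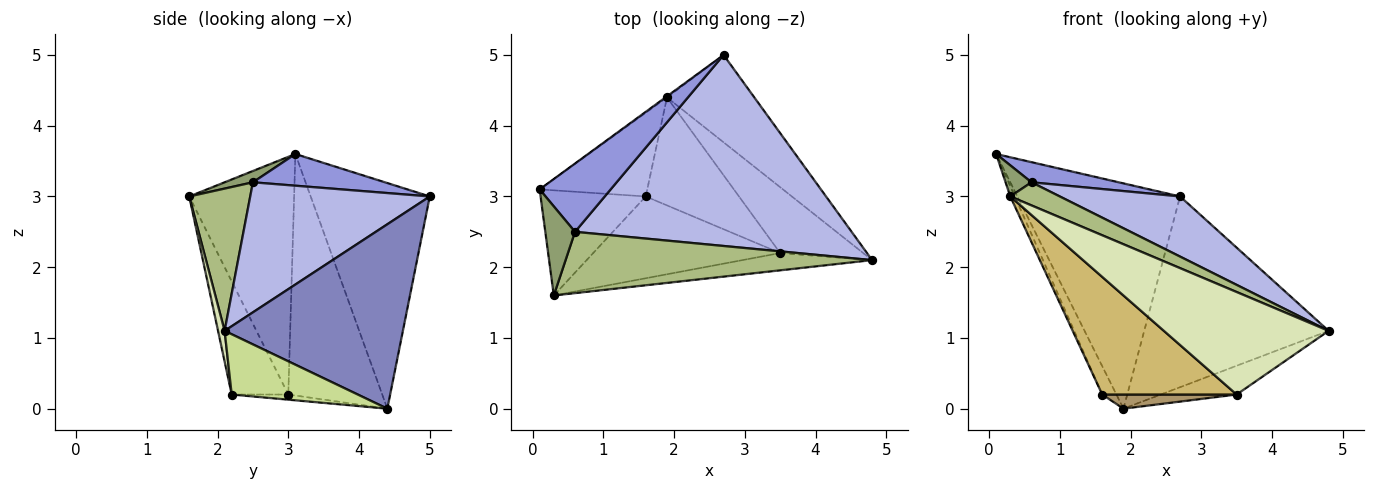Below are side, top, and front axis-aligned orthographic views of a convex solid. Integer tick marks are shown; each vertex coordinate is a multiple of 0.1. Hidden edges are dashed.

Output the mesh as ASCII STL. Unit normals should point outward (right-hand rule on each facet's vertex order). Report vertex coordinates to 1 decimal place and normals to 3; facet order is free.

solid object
 facet normal -0.591 0.807 -0.004
  outer loop
   vertex 1.9 4.4 0.0
   vertex 0.1 3.1 3.6
   vertex 2.7 5.0 3.0
  endloop
 endfacet
 facet normal 0.660 0.683 -0.313
  outer loop
   vertex 1.9 4.4 0.0
   vertex 2.7 5.0 3.0
   vertex 4.8 2.1 1.1
  endloop
 endfacet
 facet normal 0.393 -0.260 0.882
  outer loop
   vertex 0.6 2.5 3.2
   vertex 2.7 5.0 3.0
   vertex 0.1 3.1 3.6
  endloop
 endfacet
 facet normal 0.409 -0.274 0.870
  outer loop
   vertex 0.6 2.5 3.2
   vertex 4.8 2.1 1.1
   vertex 2.7 5.0 3.0
  endloop
 endfacet
 facet normal 0.338 -0.310 0.888
  outer loop
   vertex 0.6 2.5 3.2
   vertex 0.1 3.1 3.6
   vertex 0.3 1.6 3.0
  endloop
 endfacet
 facet normal 0.398 -0.324 0.858
  outer loop
   vertex 0.6 2.5 3.2
   vertex 0.3 1.6 3.0
   vertex 4.8 2.1 1.1
  endloop
 endfacet
 facet normal 0.554 0.333 -0.763
  outer loop
   vertex 3.5 2.2 0.2
   vertex 1.9 4.4 0.0
   vertex 4.8 2.1 1.1
  endloop
 endfacet
 facet normal 0.039 -0.985 -0.166
  outer loop
   vertex 3.5 2.2 0.2
   vertex 4.8 2.1 1.1
   vertex 0.3 1.6 3.0
  endloop
 endfacet
 facet normal -0.055 -0.130 -0.990
  outer loop
   vertex 1.6 3.0 0.2
   vertex 1.9 4.4 0.0
   vertex 3.5 2.2 0.2
  endloop
 endfacet
 facet normal -0.327 -0.776 -0.540
  outer loop
   vertex 1.6 3.0 0.2
   vertex 3.5 2.2 0.2
   vertex 0.3 1.6 3.0
  endloop
 endfacet
 facet normal -0.905 0.136 -0.403
  outer loop
   vertex 1.6 3.0 0.2
   vertex 0.1 3.1 3.6
   vertex 1.9 4.4 0.0
  endloop
 endfacet
 facet normal -0.914 0.040 -0.404
  outer loop
   vertex 1.6 3.0 0.2
   vertex 0.3 1.6 3.0
   vertex 0.1 3.1 3.6
  endloop
 endfacet
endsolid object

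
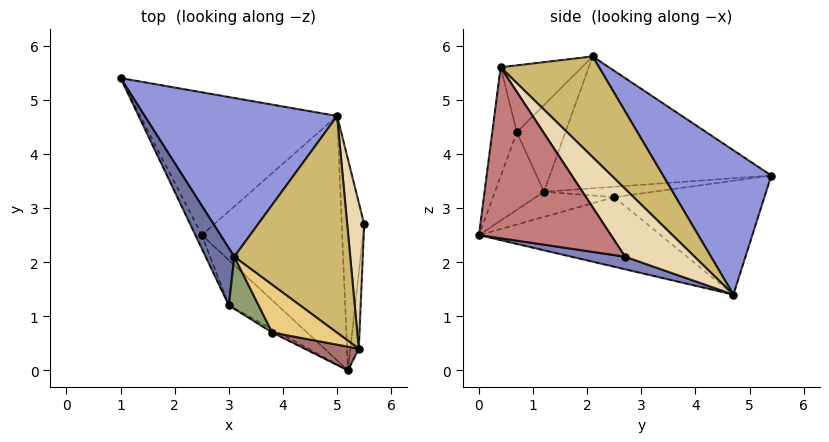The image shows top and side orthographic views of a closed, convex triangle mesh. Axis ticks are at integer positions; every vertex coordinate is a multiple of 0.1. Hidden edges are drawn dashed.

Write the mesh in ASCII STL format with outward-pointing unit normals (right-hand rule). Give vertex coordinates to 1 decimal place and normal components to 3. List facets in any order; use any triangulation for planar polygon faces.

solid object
 facet normal -0.881 -0.433 0.191
  outer loop
   vertex 3.0 1.2 3.3
   vertex 3.1 2.1 5.8
   vertex 1.0 5.4 3.6
  endloop
 endfacet
 facet normal 0.480 -0.181 -0.859
  outer loop
   vertex 5.0 4.7 1.4
   vertex 5.5 2.7 2.1
   vertex 5.2 0.0 2.5
  endloop
 endfacet
 facet normal 0.443 0.675 0.590
  outer loop
   vertex 5.0 4.7 1.4
   vertex 1.0 5.4 3.6
   vertex 3.1 2.1 5.8
  endloop
 endfacet
 facet normal -0.490 -0.871 -0.040
  outer loop
   vertex 3.8 0.7 4.4
   vertex 3.0 1.2 3.3
   vertex 5.2 0.0 2.5
  endloop
 endfacet
 facet normal -0.739 -0.624 0.254
  outer loop
   vertex 3.8 0.7 4.4
   vertex 3.1 2.1 5.8
   vertex 3.0 1.2 3.3
  endloop
 endfacet
 facet normal -0.799 -0.345 -0.493
  outer loop
   vertex 2.5 2.5 3.2
   vertex 3.0 1.2 3.3
   vertex 1.0 5.4 3.6
  endloop
 endfacet
 facet normal -0.496 -0.138 -0.857
  outer loop
   vertex 2.5 2.5 3.2
   vertex 1.0 5.4 3.6
   vertex 5.0 4.7 1.4
  endloop
 endfacet
 facet normal -0.444 -0.237 -0.864
  outer loop
   vertex 2.5 2.5 3.2
   vertex 5.2 0.0 2.5
   vertex 3.0 1.2 3.3
  endloop
 endfacet
 facet normal -0.433 -0.223 -0.874
  outer loop
   vertex 2.5 2.5 3.2
   vertex 5.0 4.7 1.4
   vertex 5.2 0.0 2.5
  endloop
 endfacet
 facet normal 0.512 0.624 0.590
  outer loop
   vertex 5.4 0.4 5.6
   vertex 5.0 4.7 1.4
   vertex 3.1 2.1 5.8
  endloop
 endfacet
 facet normal -0.495 -0.726 0.478
  outer loop
   vertex 5.4 0.4 5.6
   vertex 3.1 2.1 5.8
   vertex 3.8 0.7 4.4
  endloop
 endfacet
 facet normal 0.922 0.311 0.231
  outer loop
   vertex 5.4 0.4 5.6
   vertex 5.5 2.7 2.1
   vertex 5.0 4.7 1.4
  endloop
 endfacet
 facet normal -0.283 -0.949 0.141
  outer loop
   vertex 5.4 0.4 5.6
   vertex 3.8 0.7 4.4
   vertex 5.2 0.0 2.5
  endloop
 endfacet
 facet normal 0.992 -0.117 -0.049
  outer loop
   vertex 5.4 0.4 5.6
   vertex 5.2 0.0 2.5
   vertex 5.5 2.7 2.1
  endloop
 endfacet
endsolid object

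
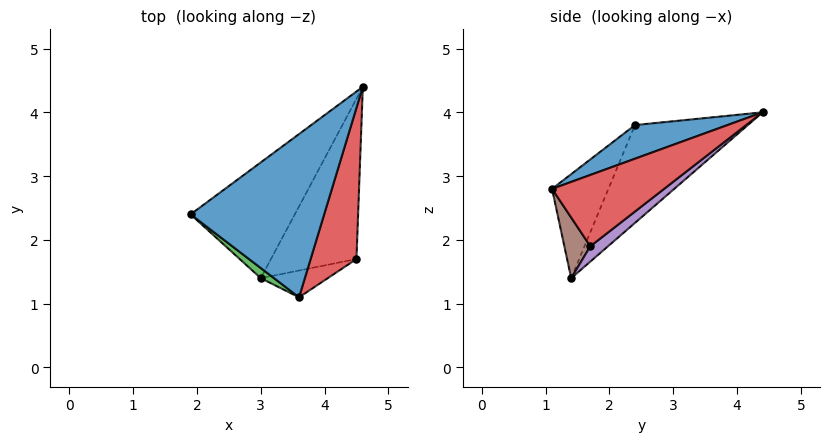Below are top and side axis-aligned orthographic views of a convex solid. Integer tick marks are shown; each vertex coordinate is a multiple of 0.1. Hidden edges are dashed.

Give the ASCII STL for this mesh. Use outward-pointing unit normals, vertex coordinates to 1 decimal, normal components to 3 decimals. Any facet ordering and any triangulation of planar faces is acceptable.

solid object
 facet normal 0.225 -0.392 0.892
  outer loop
   vertex 3.6 1.1 2.8
   vertex 4.6 4.4 4.0
   vertex 1.9 2.4 3.8
  endloop
 endfacet
 facet normal -0.485 0.706 -0.516
  outer loop
   vertex 3.0 1.4 1.4
   vertex 1.9 2.4 3.8
   vertex 4.6 4.4 4.0
  endloop
 endfacet
 facet normal -0.578 -0.813 0.074
  outer loop
   vertex 3.0 1.4 1.4
   vertex 3.6 1.1 2.8
   vertex 1.9 2.4 3.8
  endloop
 endfacet
 facet normal 0.767 -0.411 0.493
  outer loop
   vertex 4.5 1.7 1.9
   vertex 4.6 4.4 4.0
   vertex 3.6 1.1 2.8
  endloop
 endfacet
 facet normal 0.140 0.605 -0.784
  outer loop
   vertex 4.5 1.7 1.9
   vertex 3.0 1.4 1.4
   vertex 4.6 4.4 4.0
  endloop
 endfacet
 facet normal 0.286 -0.904 -0.317
  outer loop
   vertex 4.5 1.7 1.9
   vertex 3.6 1.1 2.8
   vertex 3.0 1.4 1.4
  endloop
 endfacet
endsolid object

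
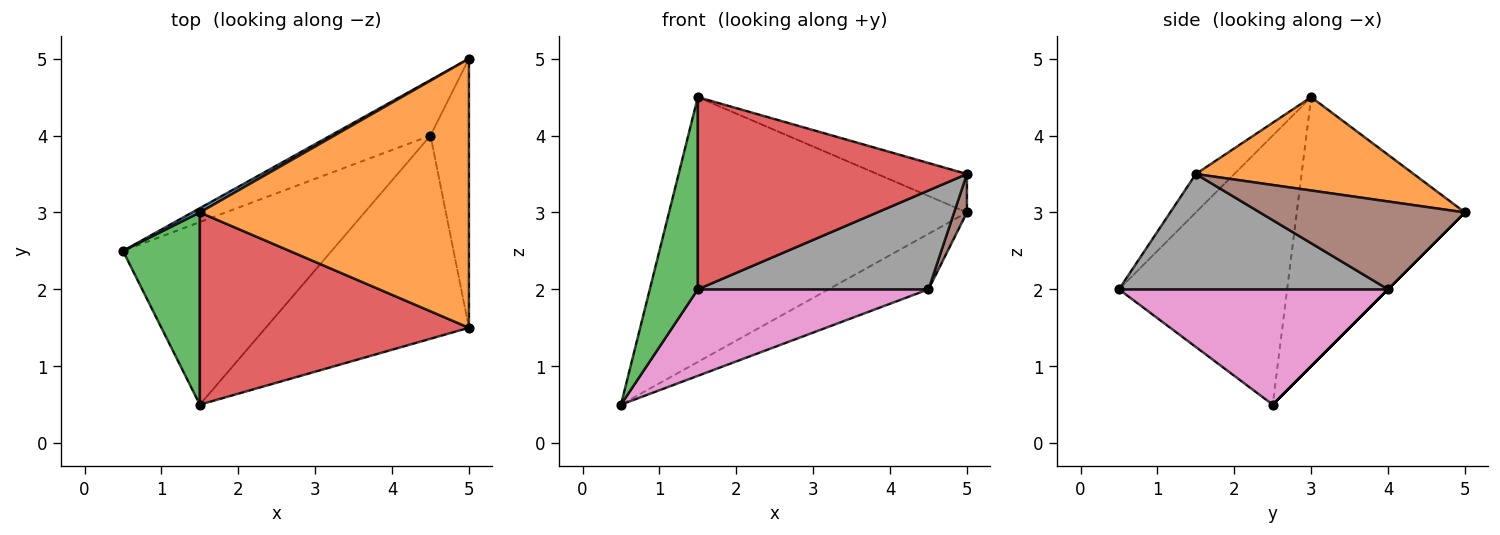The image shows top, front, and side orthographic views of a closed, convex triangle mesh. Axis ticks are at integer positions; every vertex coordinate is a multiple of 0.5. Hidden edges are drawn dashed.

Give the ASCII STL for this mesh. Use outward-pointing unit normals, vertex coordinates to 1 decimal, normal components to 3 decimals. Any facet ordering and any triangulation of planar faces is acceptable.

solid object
 facet normal -0.492 0.871 0.014
  outer loop
   vertex 1.5 3.0 4.5
   vertex 5.0 5.0 3.0
   vertex 0.5 2.5 0.5
  endloop
 endfacet
 facet normal 0.325 0.134 0.936
  outer loop
   vertex 1.5 3.0 4.5
   vertex 5.0 1.5 3.5
   vertex 5.0 5.0 3.0
  endloop
 endfacet
 facet normal -0.927 -0.265 0.265
  outer loop
   vertex 1.5 0.5 2.0
   vertex 1.5 3.0 4.5
   vertex 0.5 2.5 0.5
  endloop
 endfacet
 facet normal -0.101 -0.704 0.704
  outer loop
   vertex 1.5 0.5 2.0
   vertex 5.0 1.5 3.5
   vertex 1.5 3.0 4.5
  endloop
 endfacet
 facet normal 0.000 0.707 -0.707
  outer loop
   vertex 4.5 4.0 2.0
   vertex 0.5 2.5 0.5
   vertex 5.0 5.0 3.0
  endloop
 endfacet
 facet normal 0.915 -0.057 -0.400
  outer loop
   vertex 4.5 4.0 2.0
   vertex 5.0 5.0 3.0
   vertex 5.0 1.5 3.5
  endloop
 endfacet
 facet normal 0.447 -0.383 -0.809
  outer loop
   vertex 4.5 4.0 2.0
   vertex 1.5 0.5 2.0
   vertex 0.5 2.5 0.5
  endloop
 endfacet
 facet normal 0.455 -0.390 -0.801
  outer loop
   vertex 4.5 4.0 2.0
   vertex 5.0 1.5 3.5
   vertex 1.5 0.5 2.0
  endloop
 endfacet
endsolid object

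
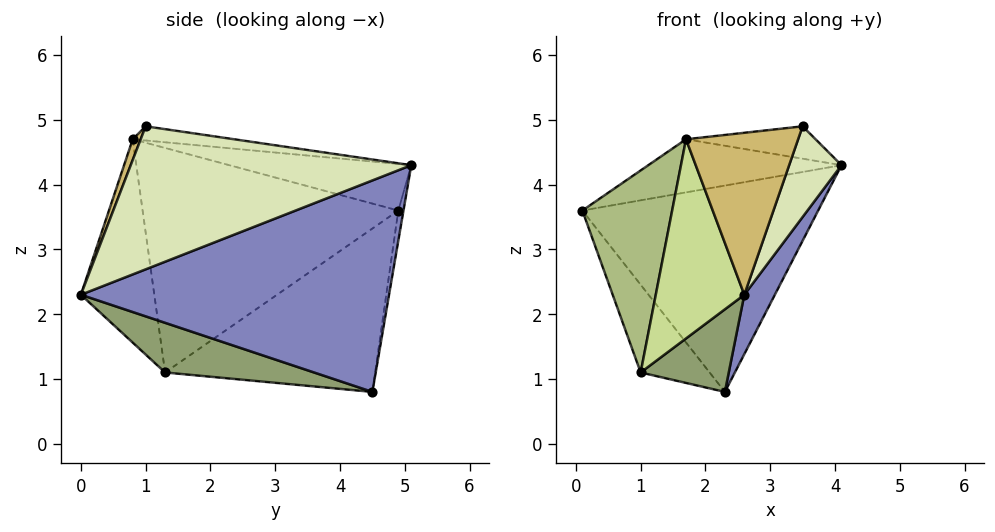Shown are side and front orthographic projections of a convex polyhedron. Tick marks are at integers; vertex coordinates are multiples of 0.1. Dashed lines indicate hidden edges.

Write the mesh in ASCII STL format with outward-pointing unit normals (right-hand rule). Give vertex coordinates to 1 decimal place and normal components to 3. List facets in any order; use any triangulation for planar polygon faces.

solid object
 facet normal -0.022 0.987 -0.158
  outer loop
   vertex 2.3 4.5 0.8
   vertex 0.1 4.9 3.6
   vertex 4.1 5.1 4.3
  endloop
 endfacet
 facet normal 0.892 -0.088 -0.444
  outer loop
   vertex 2.3 4.5 0.8
   vertex 4.1 5.1 4.3
   vertex 2.6 0.0 2.3
  endloop
 endfacet
 facet normal -0.178 0.189 0.966
  outer loop
   vertex 1.7 0.8 4.7
   vertex 4.1 5.1 4.3
   vertex 0.1 4.9 3.6
  endloop
 endfacet
 facet normal -0.745 0.245 -0.620
  outer loop
   vertex 1.0 1.3 1.1
   vertex 0.1 4.9 3.6
   vertex 2.3 4.5 0.8
  endloop
 endfacet
 facet normal 0.437 -0.258 -0.862
  outer loop
   vertex 1.0 1.3 1.1
   vertex 2.3 4.5 0.8
   vertex 2.6 0.0 2.3
  endloop
 endfacet
 facet normal -0.935 -0.328 0.136
  outer loop
   vertex 1.0 1.3 1.1
   vertex 1.7 0.8 4.7
   vertex 0.1 4.9 3.6
  endloop
 endfacet
 facet normal -0.638 -0.770 0.017
  outer loop
   vertex 1.0 1.3 1.1
   vertex 2.6 0.0 2.3
   vertex 1.7 0.8 4.7
  endloop
 endfacet
 facet normal 0.949 -0.177 -0.260
  outer loop
   vertex 3.5 1.0 4.9
   vertex 2.6 0.0 2.3
   vertex 4.1 5.1 4.3
  endloop
 endfacet
 facet normal -0.127 0.162 0.979
  outer loop
   vertex 3.5 1.0 4.9
   vertex 4.1 5.1 4.3
   vertex 1.7 0.8 4.7
  endloop
 endfacet
 facet normal 0.067 -0.939 0.338
  outer loop
   vertex 3.5 1.0 4.9
   vertex 1.7 0.8 4.7
   vertex 2.6 0.0 2.3
  endloop
 endfacet
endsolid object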